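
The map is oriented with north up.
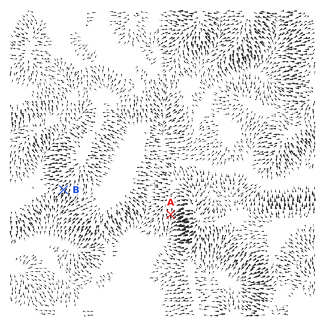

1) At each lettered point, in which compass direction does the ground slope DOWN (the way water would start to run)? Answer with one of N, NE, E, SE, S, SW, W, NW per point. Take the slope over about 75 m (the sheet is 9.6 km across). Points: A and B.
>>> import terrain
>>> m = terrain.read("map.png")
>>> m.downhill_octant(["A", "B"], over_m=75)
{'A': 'S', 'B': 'SW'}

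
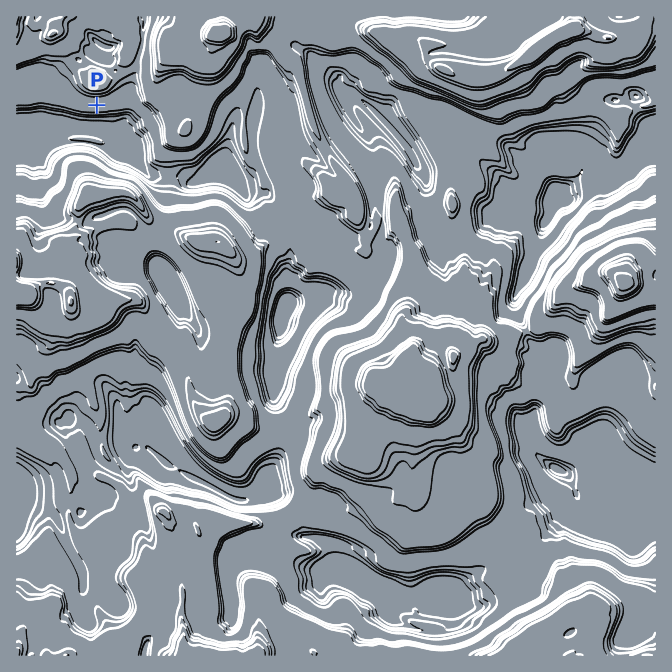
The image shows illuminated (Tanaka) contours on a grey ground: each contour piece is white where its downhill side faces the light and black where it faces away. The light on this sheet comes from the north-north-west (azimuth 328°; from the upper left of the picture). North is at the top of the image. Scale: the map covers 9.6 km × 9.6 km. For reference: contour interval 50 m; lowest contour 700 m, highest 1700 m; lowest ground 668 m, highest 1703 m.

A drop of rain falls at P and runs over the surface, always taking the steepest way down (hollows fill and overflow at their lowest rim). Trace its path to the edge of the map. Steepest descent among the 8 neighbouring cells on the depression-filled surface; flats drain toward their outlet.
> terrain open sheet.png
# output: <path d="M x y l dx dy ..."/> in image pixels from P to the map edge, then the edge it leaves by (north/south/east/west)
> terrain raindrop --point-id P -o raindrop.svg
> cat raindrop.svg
<path d="M97 105l0 23-20 0-2-1-8 0-2 1-7 0-1 2-5 0-7 3-11 0-7 7-3 2-7 0"/>
exit: west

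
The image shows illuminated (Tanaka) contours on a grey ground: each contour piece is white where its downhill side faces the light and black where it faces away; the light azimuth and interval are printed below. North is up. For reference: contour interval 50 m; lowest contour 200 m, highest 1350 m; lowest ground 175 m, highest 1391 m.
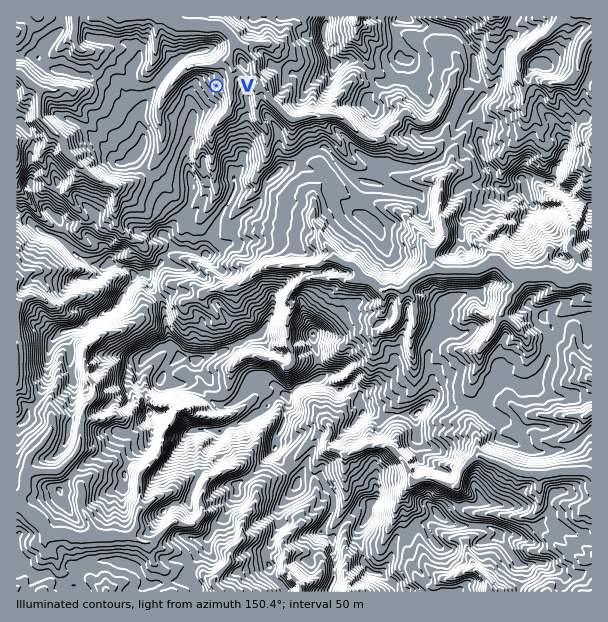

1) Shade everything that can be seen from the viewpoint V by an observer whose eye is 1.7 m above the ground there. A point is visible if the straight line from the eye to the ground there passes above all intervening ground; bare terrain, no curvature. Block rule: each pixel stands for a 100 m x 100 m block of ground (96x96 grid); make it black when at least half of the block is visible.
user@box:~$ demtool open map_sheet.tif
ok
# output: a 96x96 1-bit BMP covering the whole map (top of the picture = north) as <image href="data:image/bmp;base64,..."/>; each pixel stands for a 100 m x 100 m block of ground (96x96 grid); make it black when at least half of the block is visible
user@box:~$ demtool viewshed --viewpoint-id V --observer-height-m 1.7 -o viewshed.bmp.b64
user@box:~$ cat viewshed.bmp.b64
<image width="96" height="96" href="data:image/bmp;base64,Qk2+BAAAAAAAAD4AAAAoAAAAYAAAAGAAAAABAAEAAAAAAIAEAAATCwAAEwsAAAIAAAAAAAAA////AAAAAAAAAAAAAAAAAAAAAAAAAAAAAAAAAAAAAAAAAAAAAAAAAAAAAAAAAAAAAAAAAAAAAAAAAAAAAAAAAAAAAAAAAAAAAAAAAAAAAAAAAAAAAAAAAAAAAAAAAAAAAAAAAAAAAAAAAAAAAAAAAAAAAAAAAAAAAAAAAAAAAAAAAAAAAAAAAAAAAAAAAAAAAAAAAAAAAAAAAAAAAAAAAAAAAAAAAAAAAAAAAAAAAAAAAAAAAAAAAAAAAAAAAAAAAAAAAAAAAAAAAAAAAAAAAAAAAAAAAAAAAAAAAAAAAAAAAAAAAAAAAAAAAAAAAAAAAAAAAAAAAAAAAAAAAAAAAAAAAAAAAAAAAAAAAAAAAAAAAAAAAAAAAAAAAAAAAAAAAAAAAAAAAAAAAAAAAAAAAAAAAAAAAAAAAAAAAAAAAAAAAAAAAAAAAAAAAAAAAAAAAAAAAAAAAAAAAAAAAAAAAAAAAAAAAAAAAAAAAAAAAAAAAAAAAAAAAAAAAAAAAAAAAAAAAAAAAAAAAAAAAAAAAAAAAAAAAAAAAAAAAAAAAAAAAAAAAAAAAAAAAAAAAAAAAAAAAAAAAAAAAAAAAAAAAAAAAAAAAAAAAAAAAAAAAAAAAAAAAAAAAAAAAAAAAAAAAAAAAAAAAAAAAAAAAAAAAAAAAAAAAAAAAAAAAAAAAAAAAAAAAAAAAAAAAAAAAAAAAAAAAAAAAAAAAAAAAAAAAAAAAAAAAAAAAAAAAAAAAAAAAAAAAAAAAAAAAAAAAAAAAAAAAAAAAAAAAAAAAAAAAAAAAAAAAAAAAAAAAAAAAAAAAAAAAAAAAAAAAAAAAAAAAAAAAAAAAAAAAAAAAAAAAAAAAAAAAAAAAAAAAAAAAAAAAAAAAAAAAAAAAAAAAAAAAAAAAAAAAAAAAAAAAAAAAAAAAAAAAAAAAAAAAAAAAAAAAAAAAAAAAAAAAAAAAAAAAAAAAAAAAAAAAAAAAAAAAAAAAAAAAAAAAAAAAAAAAAAAAAAAAAAAAAAACAAAAAAAAAAAAAAABAAAAAAAAAAAAAAARAAAAAAAAAAAAAAAyAAAAAAAAAAAAAAB+AAAAAAAAAAAAAAD+AAAAAAAAAAAAAADMAAAAAAAAAAAAAADOAAAAAAACBAAAAAGGAAAAAAAGBwAAAAGAAAAAAAAHB8AAA4EAAAAAAAAHhOAgAAEAAAAAAAAHhHxAOAAAAAAAAAAHhDyAIAAAAAAAAAAHhDuEAAAAAAAAAAADiAMcAAAAAAAAAAADiAAcAAAAAAAAAAADkAAYAAAAAAAAAAADgIA4AAAAAAAAAAAzgYBwAAAAAAAAAAATgcAAAAAAAAAAAAADBMwAAAAAAAAAAADzBuQAAAAAAAAAAADyDn4AAAAAAAAAAAAbn34AAAAAAAAAAAAHnz4AAAAAAAAAAAA/ED4AAAAAAAAAAAP+EHwAAAAAAAAAAAA+APwAAAAAAAAAAAADAfwAAAAAAAAAAAAD//gAAAAAAAAAAAAD/9gAAAAAAAAAAAAD/5gAAAAAAAAAAAAH//wAAAAAAA="/>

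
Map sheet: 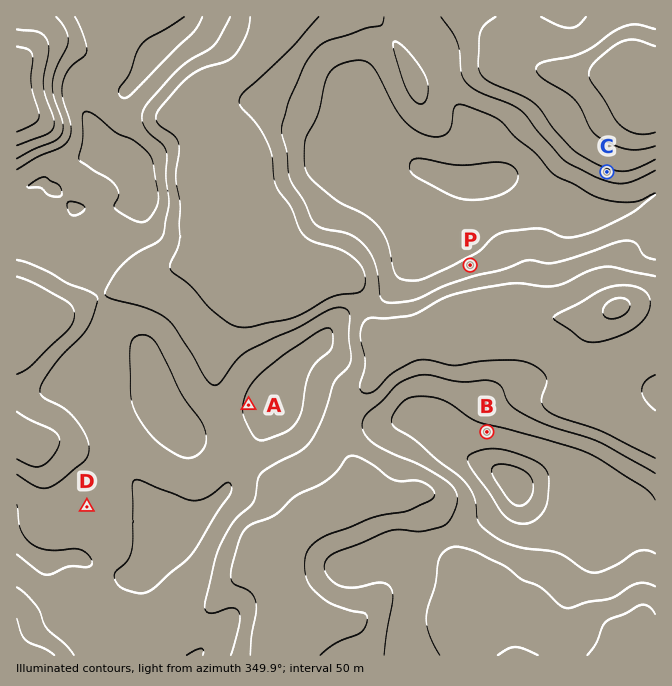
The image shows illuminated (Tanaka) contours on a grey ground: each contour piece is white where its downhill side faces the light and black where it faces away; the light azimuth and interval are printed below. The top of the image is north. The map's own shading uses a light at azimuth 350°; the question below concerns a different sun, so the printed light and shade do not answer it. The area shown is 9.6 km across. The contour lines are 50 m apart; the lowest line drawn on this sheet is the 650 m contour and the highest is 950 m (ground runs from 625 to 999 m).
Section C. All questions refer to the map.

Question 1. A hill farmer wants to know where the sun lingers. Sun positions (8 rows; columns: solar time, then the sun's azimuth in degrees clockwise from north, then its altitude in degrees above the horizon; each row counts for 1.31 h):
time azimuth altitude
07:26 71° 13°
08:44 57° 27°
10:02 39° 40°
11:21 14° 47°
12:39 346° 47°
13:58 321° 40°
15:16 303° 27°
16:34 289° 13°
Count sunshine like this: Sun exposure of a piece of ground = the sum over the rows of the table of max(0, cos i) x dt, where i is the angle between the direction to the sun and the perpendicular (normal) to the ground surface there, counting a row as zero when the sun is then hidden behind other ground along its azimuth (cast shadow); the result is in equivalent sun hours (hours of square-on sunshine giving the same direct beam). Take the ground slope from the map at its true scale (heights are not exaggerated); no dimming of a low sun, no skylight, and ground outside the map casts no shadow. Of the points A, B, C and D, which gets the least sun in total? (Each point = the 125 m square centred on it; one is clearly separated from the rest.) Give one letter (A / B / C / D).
C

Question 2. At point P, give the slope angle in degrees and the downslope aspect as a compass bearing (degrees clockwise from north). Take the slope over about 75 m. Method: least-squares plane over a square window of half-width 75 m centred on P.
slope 8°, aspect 339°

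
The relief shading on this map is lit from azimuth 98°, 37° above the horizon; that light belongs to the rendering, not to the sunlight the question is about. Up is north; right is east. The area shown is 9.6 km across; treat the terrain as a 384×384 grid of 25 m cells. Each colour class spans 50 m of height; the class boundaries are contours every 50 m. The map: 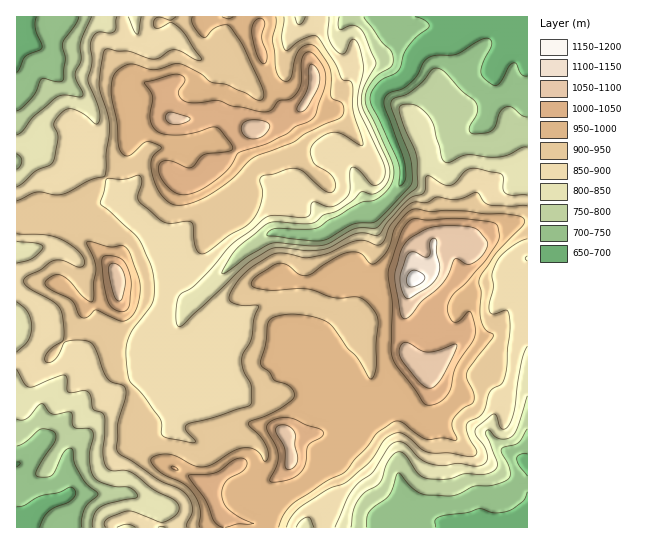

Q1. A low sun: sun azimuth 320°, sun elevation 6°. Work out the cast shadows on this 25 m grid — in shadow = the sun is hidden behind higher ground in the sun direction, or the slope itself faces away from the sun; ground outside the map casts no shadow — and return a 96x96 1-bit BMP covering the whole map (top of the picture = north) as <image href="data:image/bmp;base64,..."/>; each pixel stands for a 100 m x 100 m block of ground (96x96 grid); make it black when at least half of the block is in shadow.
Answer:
<image width="96" height="96" href="data:image/bmp;base64,Qk2+BAAAAAAAAD4AAAAoAAAAYAAAAGAAAAABAAEAAAAAAIAEAAATCwAAEwsAAAIAAAAAAAAA////AAAAAAAAAAAAAAH///////8AAAAAAAD///////9gAAAAAAB///////94AAAAAAA///////8+AAAAAAAf//////8/wAADgAAP//////8/4HwPgAP///////8f4fwfgAH///////8DwfwfAAD///////8BwDweAHg///////8BwBwMAHgfv/////8BgBwAADwfh//////AgBgAAAgPgf/////wgAAAAAAPwP/////4AAAAAAAH4H//+f/8AAAAAAAP8H/n+/9+MAAAAAAf8D/nB/9+HAAAAAAAMB/AD/9+HAAAAAAAAB+AH/9/jgAAAAAAAB+Af/89wAAAAAAAAA8A//894AAAAAAAAAAD//888AAAAAAAAAAD//88cAAAAAAAAAAH//88MAAAAAAAAAAH//8fAAAAAAAAAAAH//8fgAAAAAAAAAAH//8PwAAAAAAAAAAH//8HwAAAAAAAAAAH//8HwAACAAAAAAAD//8D4AgPAAAAAAAB//8BwBw/gAAAAAAA//8AwB5/AAAAAAAAf/8AAB//AAAAAAAAP/8AAB//AAAAAAAAH/8AAA/+AAAAAAAAD78AAg/+AAAAAAAB558ABw/8AAAAAAAf948ABx/8AAAAAAB/+88AAj/4AAAAAAB///8AAD/wAAAAAAB///8AAB/wAAwADgB///8BgB/zgB//HgB///8HgB/h8B//mAB///8GAB/g+Af+AAA///8AAB/A/AAAAAA///8AAB8AfwAAAAAf//8AAA4AP4AAAAAD7/8AAA4AP8AAAAAB7/8AAAQAH+AAAAAAx/8AAAAAH/AAAAAAx/8cAAAAH/wAAAAAw/9/gAAAD/8AAAABgf//wAAAD///4AABgP//gAAAB///+AAAAD/+AAAAA////AAAAB8gAAAAAP///+AAAAYAAAAD/z////AAAAAAAAAH/5////gAAAAAAAAH///D//wAAAAAAAAD//+H//8AAAAAAAAD//+P3/+AAAAAAAAD////j/+AAAAAAAAD////j//AAAAAAAAAP///h//AAAAAAAYAD///h9/AAAAAAA8AB///j8/AAAAAAAcAA////8/AAAAAAAcAAP///8/AAAAAAAeAAH///8/AAAAAAAeAAD////+AAAAAAAfP4B////+AAAAAAAO/+B////+AAAAAAAM//A////8AAAAAAAAf/AP///8AAAAAAAAH+AA///8ABgAAAAAAeAAf//4ABwAAAAAAAAAH//4AAwAAAAAAAAAD//4AAAAAAAAAAAAD//4AAAAAAAAAAAAB//4AAAAAAAAAAAAB/f8AAAAAAAAAAAAA/f+AAAAAAAAAAAAA+f/AAAAAAAAAAADg+P/AAAAAAAAAAAHgeP/gAAAAAAAAAAHgcH/gAYAAAAAAAAHgAGPwAcAAAAAABAHwAGHwAcAAAAAADAHwAGH4AOAAAAAAAAHwEED+AAAAAAAQBgP4OAB/gAAAAAA4DgP4eAA/wAAAAAAYHAP4eAAOAAAAAAAADAHwOAAAAAAAAAAAAADwPAAAAAA="/>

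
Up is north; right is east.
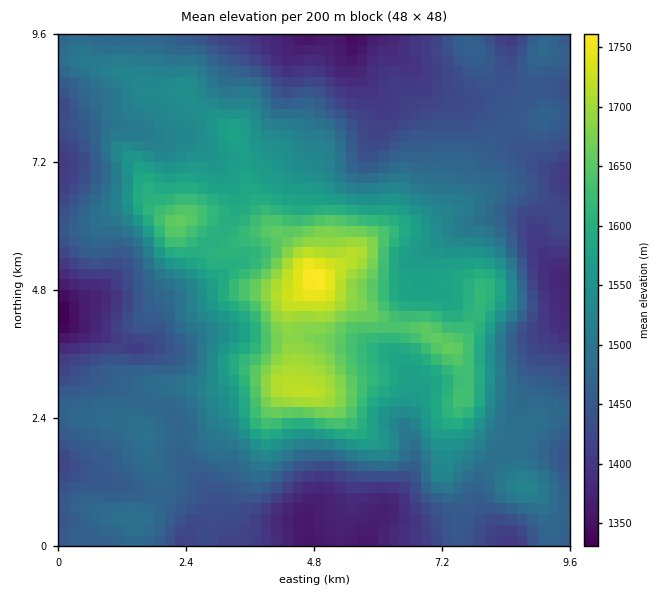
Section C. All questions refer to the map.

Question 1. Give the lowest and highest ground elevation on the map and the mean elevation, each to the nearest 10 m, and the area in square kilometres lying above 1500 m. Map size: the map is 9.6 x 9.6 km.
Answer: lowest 1320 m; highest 1760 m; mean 1510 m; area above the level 39.8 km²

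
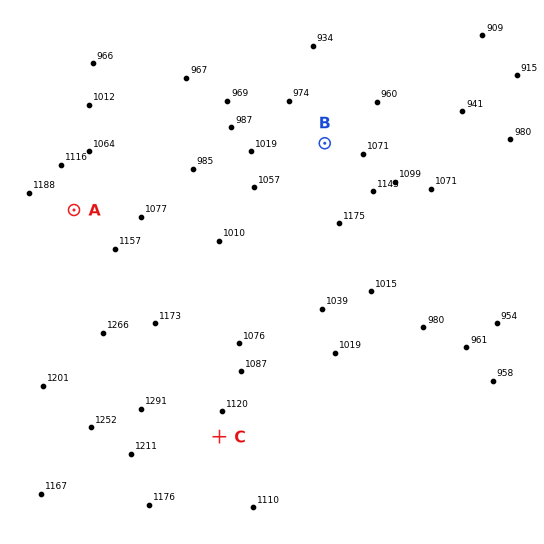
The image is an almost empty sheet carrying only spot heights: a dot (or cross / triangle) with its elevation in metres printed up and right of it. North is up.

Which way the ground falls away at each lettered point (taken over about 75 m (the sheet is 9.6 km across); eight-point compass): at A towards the NE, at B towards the N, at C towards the E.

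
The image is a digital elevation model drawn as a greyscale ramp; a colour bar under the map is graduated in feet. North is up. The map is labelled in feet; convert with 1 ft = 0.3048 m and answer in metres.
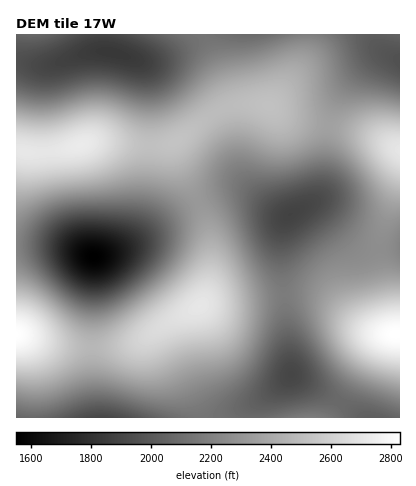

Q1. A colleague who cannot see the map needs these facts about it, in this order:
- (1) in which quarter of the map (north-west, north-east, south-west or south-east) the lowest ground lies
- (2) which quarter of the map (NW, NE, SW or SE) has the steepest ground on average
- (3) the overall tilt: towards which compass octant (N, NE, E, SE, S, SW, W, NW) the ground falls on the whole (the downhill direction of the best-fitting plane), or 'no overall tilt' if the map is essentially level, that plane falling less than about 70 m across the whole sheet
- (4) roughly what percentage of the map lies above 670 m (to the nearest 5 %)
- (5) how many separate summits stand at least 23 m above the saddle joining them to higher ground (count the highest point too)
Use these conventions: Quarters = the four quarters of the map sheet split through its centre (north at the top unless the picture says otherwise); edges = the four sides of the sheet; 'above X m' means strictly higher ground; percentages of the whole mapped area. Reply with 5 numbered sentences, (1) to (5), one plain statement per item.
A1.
(1) The lowest ground is in the south-west quarter.
(2) The south-west quarter is the steepest part of the map.
(3) There is no overall tilt: the best-fitting plane is nearly level.
(4) About 60 % of the map lies above 670 m.
(5) 7 summits rise at least 23 m above their surroundings.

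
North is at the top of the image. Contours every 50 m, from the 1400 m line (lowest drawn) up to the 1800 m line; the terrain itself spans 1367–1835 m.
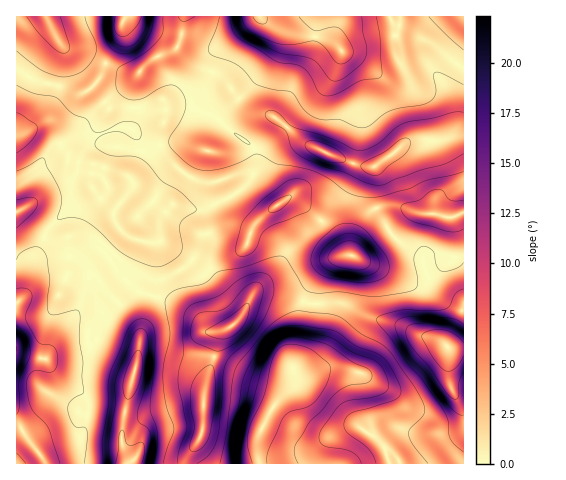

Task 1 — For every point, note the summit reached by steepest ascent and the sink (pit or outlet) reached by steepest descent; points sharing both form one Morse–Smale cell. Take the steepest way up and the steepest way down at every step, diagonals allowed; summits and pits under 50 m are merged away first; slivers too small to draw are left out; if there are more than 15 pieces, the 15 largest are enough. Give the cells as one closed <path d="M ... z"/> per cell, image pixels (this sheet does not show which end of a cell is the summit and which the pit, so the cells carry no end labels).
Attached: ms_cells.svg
<path d="M306 302l-2 0-2 4-2 31-8 30 2 16-19 21-16 30 0 29 204 1 1-155-18 36-9-6-17-3-16-10-37-10-21-12-33 0z"/><path d="M259 16l-39 34-7 23 11 7 24 27 10 6 15 3 32 27 50 21 20 2 32-24 13-2 20 1 14-5 10 0 0-68-11-6-20-18-19-7-36-1-21 6-16 8-7-7-11-5-29-3-15-5z"/><path d="M67 238l-8 2-15-2-10 20-6 32-12 12 0 116 8 16 18 22 3 8 81 0 1-6-5-13 0-18 6-32 9-33 3-32-7-12-26-26-12-16-12-2-16 0 3-21z"/><path d="M125 127l-16 3-28 12-10 9-3 7 37 10 20 7 7 5 0 9-18 22 2 13 12 12-5 2-16 18 20 26 9-7 7 0 9 5 10 0 20-11 11-10 9-23 5-2-3-18-6-6 9-2 6-4-2-7 1-14-12-1-11-5-20-17-9-14-13 1-4-3-10-14z"/><path d="M376 208l-14 13-9 21-1 11-16 5-6 4-18 21-8 18 9 3 33 0 21 12 37 10 16 10 17 3 9 6 18-37 0-48-17-5-14 0-6 3-3 4-5-8-27-19z"/><path d="M153 347l-12 1-3 3-10 44-6 32 0 18 5 18 59 1 4-11 12-19 2-39 5-23 5-15-13-3-18 0z"/><path d="M183 16l-59 1-4 24-13 19-8 20-8 8 19 20 43-1 9-7 12 1 13-3 18-13 7-12-16-7-19-17 5-14z"/><path d="M124 16l-107 0-1 52 22 13 22 5 16 7 7 0 9-6 7-7 8-20 13-19z"/><path d="M217 358l-4 0-8 30-3 46-12 19-4 10 72 1 1-30 16-30 16-16 3-5 0-13-4 5-7 4-16 0-16-5z"/><path d="M17 68l0 67 22-11 9-1 6 6 9 18 6 7 8-10 13-7 26-9 9-1 8 3 10 14 4 3 13-2 1-16 4-11 0-13-3-5-4 5-11 3-37 0-18-20-9 5-7 0-16-7-22-5z"/><path d="M463 136l-9 0-14 5-29 0-8 3-10 10-16 10-3 3 1 18-2 8 2 15 20-3 23 8 20 1 11 4 14-5z"/><path d="M292 197l-26 16-16 18-21-4-22 7 4 37 31 29 4 6 10-18 20-18 10-15 36-34z"/><path d="M48 123l-9 1-23 12 0 79 10 12 15 9 4 0 6-11 29-29 12-8-1-9 2-10-1-5-24-6 0-4-5-7-9-18z"/><path d="M231 88l-20 21-6 18-1 23-21-7-22 2 1 6 7 10 17 14 10 5 17 3 25-9 8-2 6 3 4-9 0-14 13-11 12-16 0-2-8-7-15-3-10-6z"/><path d="M269 292l-13 0-5 6-13 23-19 13-5 23 48 21 21 1 9-8 8-34 3-35-8-4z"/>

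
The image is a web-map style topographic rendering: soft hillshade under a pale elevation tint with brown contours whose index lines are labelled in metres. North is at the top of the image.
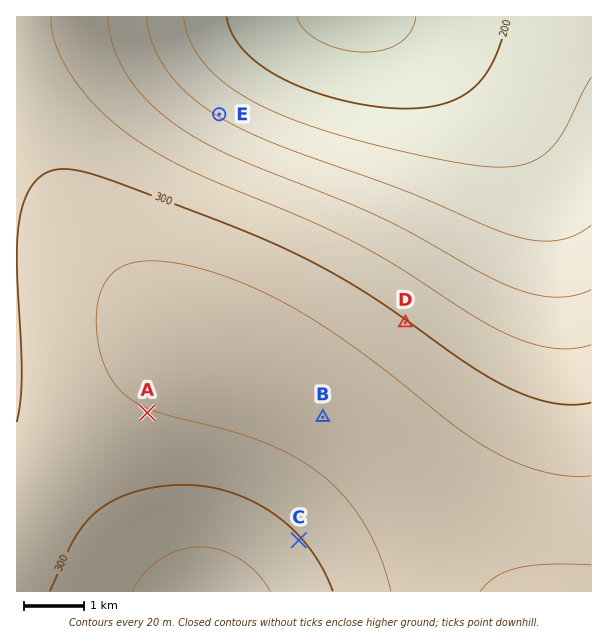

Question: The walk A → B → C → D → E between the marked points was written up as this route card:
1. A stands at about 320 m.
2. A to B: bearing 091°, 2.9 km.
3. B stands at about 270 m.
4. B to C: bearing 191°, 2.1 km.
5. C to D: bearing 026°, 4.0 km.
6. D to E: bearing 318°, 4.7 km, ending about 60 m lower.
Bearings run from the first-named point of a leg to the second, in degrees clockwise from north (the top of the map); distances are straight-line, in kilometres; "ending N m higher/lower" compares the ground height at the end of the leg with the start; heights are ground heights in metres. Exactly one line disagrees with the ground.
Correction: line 3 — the height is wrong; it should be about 330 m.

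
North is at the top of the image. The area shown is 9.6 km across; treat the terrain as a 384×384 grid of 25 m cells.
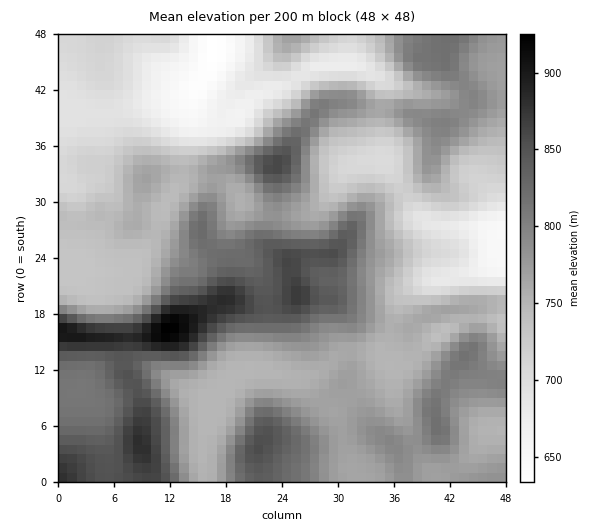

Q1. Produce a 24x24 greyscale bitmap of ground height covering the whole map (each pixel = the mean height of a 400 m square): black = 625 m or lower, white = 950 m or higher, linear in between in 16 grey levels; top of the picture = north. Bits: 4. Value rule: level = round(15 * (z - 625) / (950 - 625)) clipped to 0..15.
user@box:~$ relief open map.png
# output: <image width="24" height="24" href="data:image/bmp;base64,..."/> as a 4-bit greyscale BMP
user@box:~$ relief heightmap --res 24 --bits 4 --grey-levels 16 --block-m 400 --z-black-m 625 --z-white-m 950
<image width="24" height="24" href="data:image/bmp;base64,Qk2WAQAAAAAAAHYAAAAoAAAAGAAAABgAAAABAAQAAAAAACABAAATCwAAEwsAABAAAAAAAAAAAAAAABEREQAiIiIAMzMzAERERABVVVUAZmZmAHd3dwCIiIgAmZmZAKqqqgC7u7sAzMzMAN3d3QDu7u4A////ALuru4Zpqph3d3d3d7qrynZpqph3d4eHZqqrynZoqph3eHiXZpmaunZnmYd3d3iXZpmauWZmd3d3dmiId5maqGZmZmZnZmeIiKmqqZhmZmZmZmZ5h8zMzduXd4d3ZmZoh8qqvdy6qqmIdmZmZXZmeszMurqphlZmZlVVZ5q7qruphlMzQ1VVVoiZmrqphlQzIVVVVnmZmqqqh1RDIVVWZnmIiIeKhkMyIVVmZmiGd3ZohkNEMkRWZmd2eYdVZUVVRERFdmZ3mqdUREZlRERFZVVnmqdURFd1VTREQzIzWJhlVFeHZjMzMhEiNXh3ZniIdzMzIhEiI0eIdmZ4hzRDMhESMzRFRFeId0REMiERNUMiNXmYd0REMzEBNWVERomZhw=="/>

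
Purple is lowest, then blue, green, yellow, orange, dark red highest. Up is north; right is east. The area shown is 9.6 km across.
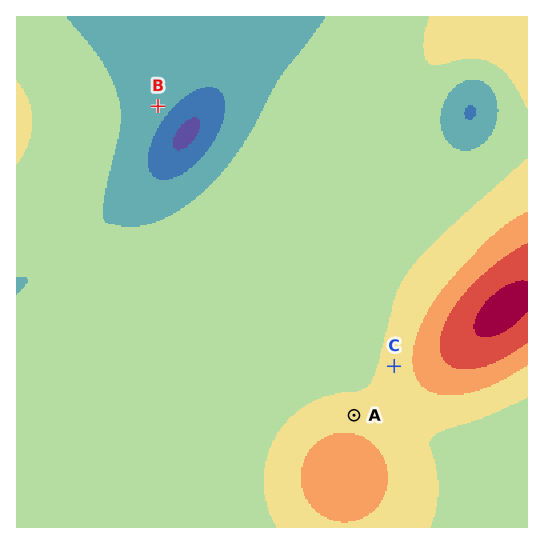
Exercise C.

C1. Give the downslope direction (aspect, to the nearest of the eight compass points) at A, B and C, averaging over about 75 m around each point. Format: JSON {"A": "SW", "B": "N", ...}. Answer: {"A": "N", "B": "SE", "C": "W"}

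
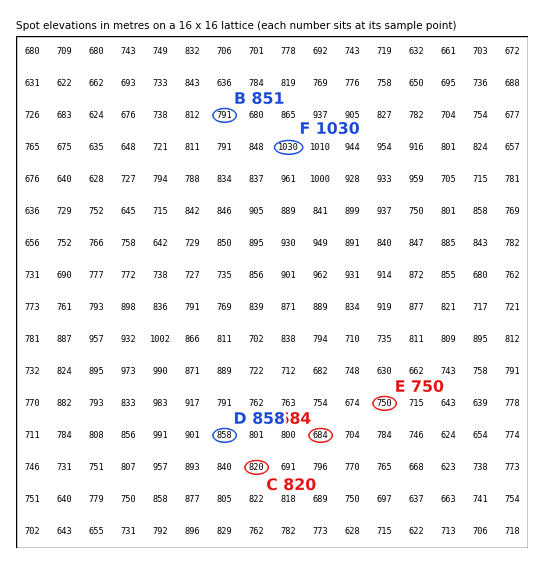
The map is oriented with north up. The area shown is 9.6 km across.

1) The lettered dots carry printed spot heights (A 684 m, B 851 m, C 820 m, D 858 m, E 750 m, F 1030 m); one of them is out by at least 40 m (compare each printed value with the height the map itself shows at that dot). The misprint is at B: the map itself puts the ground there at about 791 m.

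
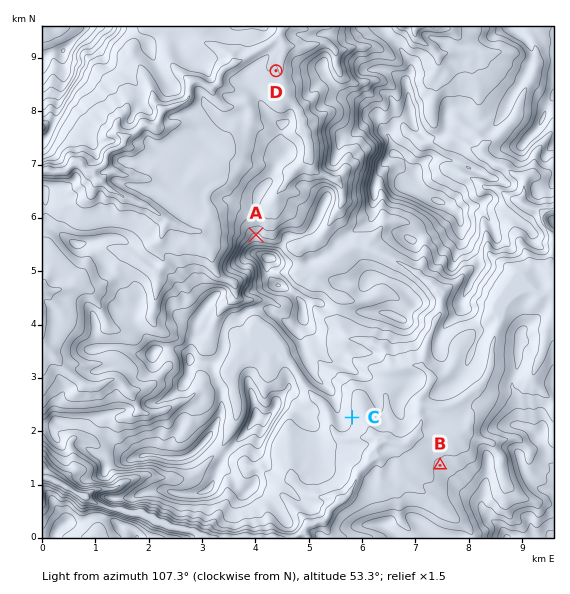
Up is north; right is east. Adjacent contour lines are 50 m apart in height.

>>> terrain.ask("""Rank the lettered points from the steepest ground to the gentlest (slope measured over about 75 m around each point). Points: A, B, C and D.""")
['A', 'C', 'B', 'D']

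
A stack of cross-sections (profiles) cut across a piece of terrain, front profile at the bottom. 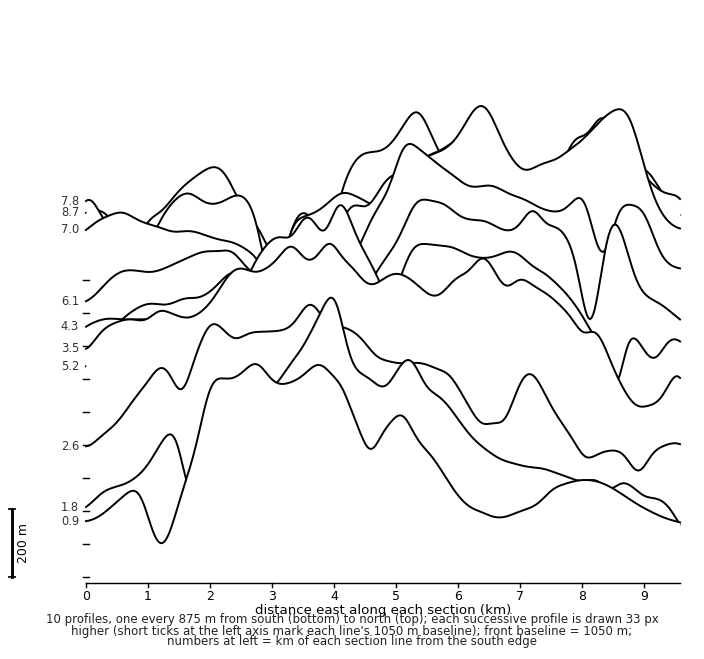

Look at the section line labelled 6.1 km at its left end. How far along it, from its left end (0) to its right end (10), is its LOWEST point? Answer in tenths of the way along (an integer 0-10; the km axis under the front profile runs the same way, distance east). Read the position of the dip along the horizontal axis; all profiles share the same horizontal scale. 0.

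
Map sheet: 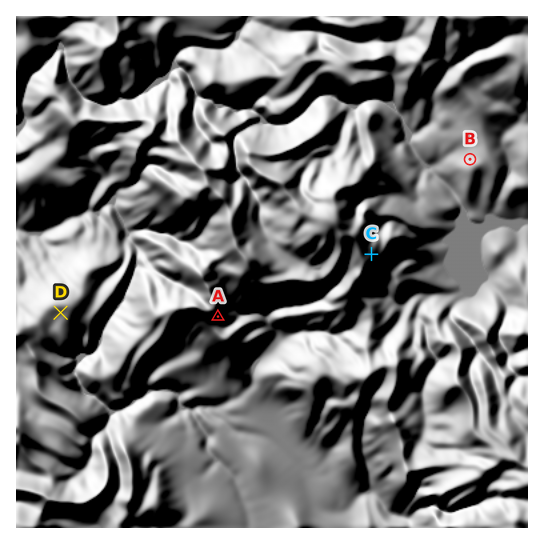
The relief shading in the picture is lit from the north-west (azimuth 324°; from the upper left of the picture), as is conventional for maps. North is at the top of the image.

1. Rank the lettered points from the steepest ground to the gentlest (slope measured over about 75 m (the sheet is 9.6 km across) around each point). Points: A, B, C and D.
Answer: A C B D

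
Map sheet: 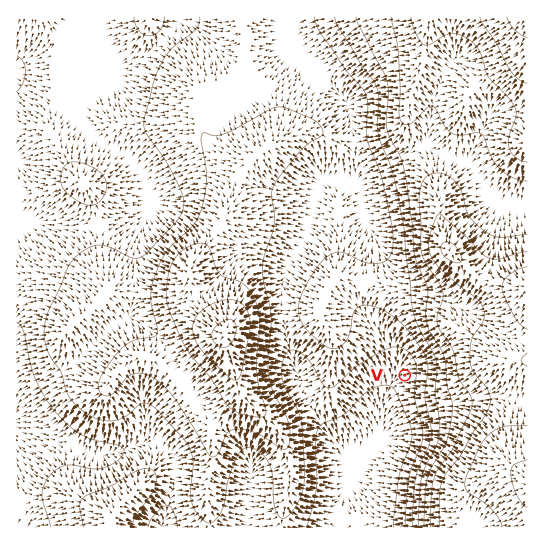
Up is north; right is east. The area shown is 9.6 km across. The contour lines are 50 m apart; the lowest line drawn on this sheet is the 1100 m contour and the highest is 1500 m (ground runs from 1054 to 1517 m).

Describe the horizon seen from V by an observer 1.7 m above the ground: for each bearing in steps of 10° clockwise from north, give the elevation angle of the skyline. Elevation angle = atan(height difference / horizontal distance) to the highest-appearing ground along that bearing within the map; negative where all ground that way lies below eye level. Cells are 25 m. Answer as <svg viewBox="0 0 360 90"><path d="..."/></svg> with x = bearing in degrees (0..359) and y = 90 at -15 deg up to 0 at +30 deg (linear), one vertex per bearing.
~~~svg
<svg viewBox="0 0 360 90"><path d="M0 50l10-3 10-5 10-4 10-2 10-1 10 0 10-1 10 0 10 0 10 1 10 1 10 2 10 3 10 1 10 1 10 2 10 6 10 8 10 3 10 0 10-1 10-2 10-2 10-1 10-1 10-1 10-1 10-1 10 1 10 0 10 0 10 1 10 0 10-1 10-1"/></svg>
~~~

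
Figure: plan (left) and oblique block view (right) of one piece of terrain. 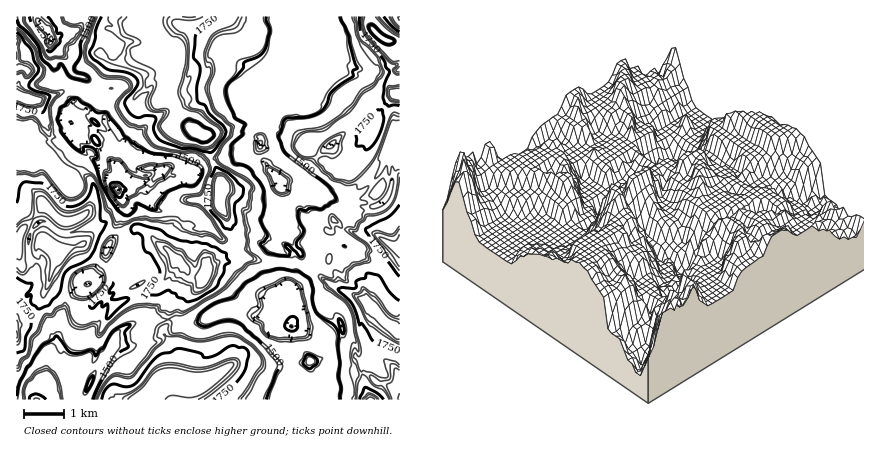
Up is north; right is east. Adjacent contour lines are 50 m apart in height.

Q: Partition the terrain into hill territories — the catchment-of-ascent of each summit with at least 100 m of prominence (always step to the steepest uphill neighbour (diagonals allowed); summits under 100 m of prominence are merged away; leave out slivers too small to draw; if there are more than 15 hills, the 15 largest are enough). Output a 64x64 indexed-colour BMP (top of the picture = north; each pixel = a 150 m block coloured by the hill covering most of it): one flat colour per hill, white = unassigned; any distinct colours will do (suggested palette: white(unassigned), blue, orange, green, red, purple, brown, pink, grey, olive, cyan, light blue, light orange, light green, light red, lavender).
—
<image width="64" height="64" href="data:image/bmp;base64,Qk12CAAAAAAAAHYAAAAoAAAAQAAAAEAAAAABAAQAAAAAAAAIAAATCwAAEwsAABAAAAAAAAAA////ALR3HwAOf/8ALKAsACgn1gC9Z5QAS1aMAMJ34wB/f38AIr28AM++FwDox64AeLv/AIrfmACWmP8A1bDFAKqqru7u7kRERERERERERERERERERERBERERHd3d3d3dqqqu7u7u5EREREREREREREREREREREQRzBEd3d3d3d2qqqHu7u7kRERERERERERERERERERERMzMwd3d3d3dZqqqoRHu7u5EREREREREREREREREREREzMzMZm3d1mZmqqqqERPu7kRERERERERERERERERERETMzMxmZmZmZmaqqqoRMzM+RERERERERERERERERERERMzMzGZmZmZmZqqqqhEzMzM0REREREREREREREREREREzMzMxmZmZmZmqqqqETMzMzRERERERERERERERERERETMzMzGZmZmZmaqqqoRMzMzNERERERERERERERERERETMzMzMZmZmZmZqqqqqMzMzMzRERERERERERERERERERMzMzMZmZmZmZmqqqqUzMzMzNEREREREREREREREREREzMzMJmZmZmZmaqqqpTMzMzMzRERERERERERERERERERMwiIiJmZmZmZqqqqlMzMzMzMzREREREREREREREREREIiIiImZmZmZmqqpVUzMzMzMzMzMzMzMzNEREREREREQiIiIiZmZmZmaqpVVVMzMzMzMzMzMzMzMzNEREMzM0RCIiIiZmZmZmZqpVVVUzMzMzMzMzMzMzMzMzMzMzMzMyIiIiJmZmZmZmpVVVVVMzMzMzMzMzMzMzMzMzMzMzMzMiIiJmZmZmZmalVVVVVTMzMzMzMzMzMzMzMzMzMzMzNmIiJmZmZmZmZlVVVVVVUzMzMzMzMzMzMzMzMzMzMzM2ZmZmZmZmZmZmVVVVVVVVMzMzMzMzMzMzMzMzMzMzMzNmZmZmZmZmZmlVVVVVVVVTMzMzMzMzMzMzMzMzMzMzMyZmZmZmZmZmaVVVVVVVVVUzMzMzMzMzMzMzMzMzMzMzJmZiZmZmZmaZVVVVVVVVVVMzMzMzMzMzMzMzMzMzMzMiIiImZmZmmZlVVVVVVVVVUzMzMzMzMzMzMzMzMzMzMyIiIiJmZpmZmVVVVVVVVVVTMzMzMzMzMzMzMzMzMzMyIiIiIiZpmZmZVVVVVVVVVVMzMzMzMzMzMzMzMzMzMREiIiIiKZmZmZlVVVVVVVVVVTMzMzMzMzMzMzMzMzMzESIiIiIpmZmZmVVVVVVVVVVVUzMzMzMzMzMzdzMzMzMSIiIiIpmZmZmZVVVVVVVVVVVTMzMzMzMzMzd3dzMzMREiIiIiKZmZmZlVVVVVVVVVVVMzMzMzMxETd3d3d3cxESIiIiIpmZmZmVVVVVVVVVVVUzMzMzMzMXd3d3d3d3ERIiIiIimZmZmZVVVVVVVVVVVVMzMzMzM3d3d3d3d3dyIiIiIiIpmZmZlVVVVVVVVVVVUzMzd3d3d3d3d3d3d3IiIiIiIimZKZmVVVVVVVVVVVVTMzd3d3d3d3d3d3d3ciIiIiIiIiIiKZVVVVVVVVVVVTMzN3d3d3d3d3d3d3dyIiIiIiIiIiIplVVVVVVVVVVREzM3d3d3d3d3d3d3d3IiIiIiIiIiIimVVVVVVVVVVVERERN3d3d3d3d3d3d3ciIiIiIiIiIiIpVVVVWIVVVVERERERdxF3d3d3d3d3ciIiIiIiIiIiIplVVVWIhVVVURERERERERF3d3d3d3ciIiIiIiIiIiIimVEVWIiIVVURERERERERERF3d3d3dyIiIiIiIiIiIiKZERGIiIhVERERERERERERERERd3dyIiIiIiIiIiIiIikREYiIiIERERERERERERERERERF3IiIiIiIiIiIiIiIhEYiIiIEREREREREREREREREREREiIiIiIiIiIiIiIiEYiIiIERERERERERERERERERERESIiIiIiIiIiIiIiIYiIiIgREREREREREREREREREREREiIiIiIiIiIiIiIoiIiIiIERERERERERERERERERERERIiIiIiIiIiIiIviIiIiIEREREREREREREREREREREREiIiIiIiIiIiIi+IiIiIgRERERERERERERERERERERIiIiIiIiIiIiIiL4iIiIiBERERERERERERERERERERIiIiIREiIiIiIiL/iIiIiIgREREREREREREREREREREiIiIhESIiIiIiL/+IiIiIiBERERERERERERERERERESIiIhESIiIiIiL//4iIiIiIgRERERERERERERERERERIiIhESIiIiIiIv//iIiIiIiBERERERERERERERERERERERESIiIiIiIv//+Lu7uIiIERERERERERERERERERERERERIiIiIiIi//8ru7u4iBERERERERERERERERERERERERESIiIiIv//Iiu7u7iIEREREREREREREREREREREREREREhEiIiIiIiK7u7uIgRERERERERERERERERERERERERERERIiIiIiIru7u4gREREREREREREREREREREREREREREREiIiIiIiu7u7gRERERERERERERERERERERERERERERIiIiIiIiK7u7sRERERERERERERERERERERERERERESIiIiIiIiIru7uxERERERERERERERERERERERERERESIiIiIiIiIiu7uxEREREREREREREREREREREREREREREiIiIiIiIiK7uxERERERERERERERERERERERERERERESISIiIiIiIru7EREREREREREREREREREREREREREREREREiIiIiIi"/>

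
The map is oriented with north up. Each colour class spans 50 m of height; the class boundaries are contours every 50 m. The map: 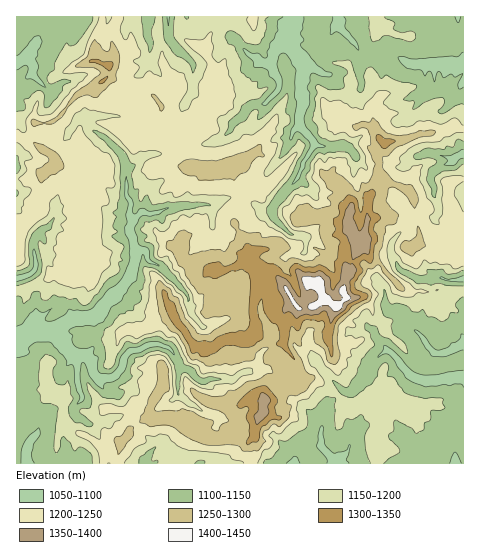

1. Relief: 1080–1430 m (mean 1190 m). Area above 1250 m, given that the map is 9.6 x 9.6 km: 17.6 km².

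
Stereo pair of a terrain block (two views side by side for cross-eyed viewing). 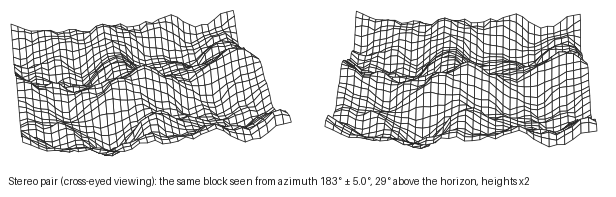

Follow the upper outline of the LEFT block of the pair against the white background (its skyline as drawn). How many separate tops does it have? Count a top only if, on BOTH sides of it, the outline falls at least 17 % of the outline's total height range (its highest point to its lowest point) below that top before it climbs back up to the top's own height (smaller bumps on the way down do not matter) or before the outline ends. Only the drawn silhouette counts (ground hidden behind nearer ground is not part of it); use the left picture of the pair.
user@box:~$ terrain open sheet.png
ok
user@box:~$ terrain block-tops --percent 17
2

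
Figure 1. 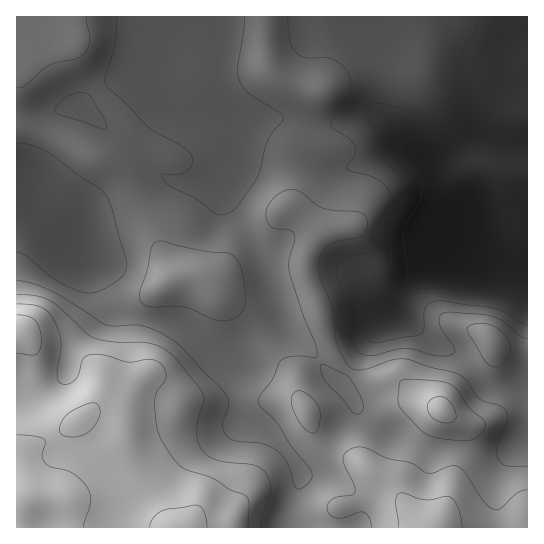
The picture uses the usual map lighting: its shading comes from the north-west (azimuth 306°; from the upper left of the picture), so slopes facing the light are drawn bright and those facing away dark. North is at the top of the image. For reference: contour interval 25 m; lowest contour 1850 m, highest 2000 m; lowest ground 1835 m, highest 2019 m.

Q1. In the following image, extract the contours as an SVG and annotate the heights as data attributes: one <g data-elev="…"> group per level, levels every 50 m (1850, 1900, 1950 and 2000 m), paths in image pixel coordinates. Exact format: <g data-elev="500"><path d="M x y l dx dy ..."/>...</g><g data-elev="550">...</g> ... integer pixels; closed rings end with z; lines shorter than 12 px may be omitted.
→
<g data-elev="1850"><path d="M527 298l-57-5-32-5-24 1-5-3-2-5 0-20-4-26 3-10 14-26 2-10-4-12-16-23-1-5 0-6 5-5 9-1 43 8 3 4-3 18 0 4 3 4 25 8 23 13 6 0 12-1"/></g><g data-elev="1900"><path d="M527 339l-6-3-16-14-11-5-12-3-33-2-7 2-3 7 3 9 12 17 1 4-4 4-14 1-23-7-9 0-36 7-8-3-7-6-6-14-4-32-7-26 0-8 3-5 5-4 25-6 6-5 13-42 0-12-3-7-8-6-11-5-17-4-3-2 1-4 7-11 0-8-5-7-17-10-2-6 12-17 5-9 3-12-2-10-6-9-9-6-8-2-20 0-9-5-7-12-2-24"/><path d="M17 143l14 2 15 6 58 42 8 16 13 48 1 10-3 8-9 8-16 9-12 1-11-3-16-8-12-8-21-18-9-4"/><path d="M101 129l-43-15-3-3 0-4 6-6 10-6 10-3 6 2 5 4 14 25 0 6z"/><path d="M245 17l-7 50 1 14 10 12 29 18 6 7-17 23-7 29-5 11-20 28-6 4-7 2-7-2-18-14-25-12-7-5-3-5 1-3 16 0 11-5 3-7-2-8-9-8-32-18-44-43-1-10 10-32 2-26"/></g><g data-elev="1950"><path d="M261 527l1-10 8-24 0-8-2-8-5-7-6-4-39-6-9-4-7-6-4-8-1-11 1-13 6-16 0-7-6-9-25-31-11-7-12-5-37-1-19-4-8-5-27-26-9-6-13-5-20-2"/><path d="M527 490l-10 3-16 15-7 1-9-7-20-29-7-6-8-1-16 7-5 0-19-10-23-5-22-10-10-1-9 5-3 7 2 8 9 18 1 8-4 2-12 2-6 2-5 4-1 7 4 6 7 2 7-1 14-5 4 0 6 5 2 10"/><path d="M460 441l10-1 7-2 6-7 2-6-2-6-14-12-13-18-7-5-10-3-30-2-8 2-3 16 1 8 4 6 16 18 7 5 7 3z"/><path d="M311 433l4 0 3-4 2-11-1-9-3-7-7-7-7-4-5 0-4 3-2 4 2 11 8 15z"/></g><g data-elev="2000"><path d="M83 527l8-26-1-8-4-7-7-8-8-6-20-5-6-4-3-8 3-12-1-4-9-3-18-1"/><path d="M207 527l-4-17-4-4-4-1-33 6-9 7-3 9"/><path d="M68 437l14-2 10-6 8-14 0-5-2-5-4-2-7 1-13 6-8 6-5 6-2 8 2 4z"/><path d="M17 354l18 1 5-5 2-9-2-12-5-8-6-5-12-1"/></g>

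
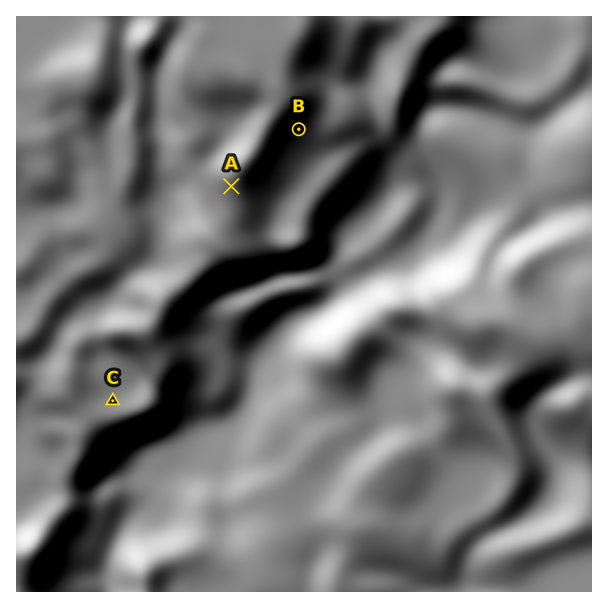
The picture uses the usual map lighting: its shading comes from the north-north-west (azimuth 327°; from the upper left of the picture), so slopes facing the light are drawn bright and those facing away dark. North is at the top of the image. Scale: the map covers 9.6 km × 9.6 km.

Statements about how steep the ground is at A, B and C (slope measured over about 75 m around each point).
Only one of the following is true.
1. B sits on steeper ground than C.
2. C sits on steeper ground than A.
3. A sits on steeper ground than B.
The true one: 1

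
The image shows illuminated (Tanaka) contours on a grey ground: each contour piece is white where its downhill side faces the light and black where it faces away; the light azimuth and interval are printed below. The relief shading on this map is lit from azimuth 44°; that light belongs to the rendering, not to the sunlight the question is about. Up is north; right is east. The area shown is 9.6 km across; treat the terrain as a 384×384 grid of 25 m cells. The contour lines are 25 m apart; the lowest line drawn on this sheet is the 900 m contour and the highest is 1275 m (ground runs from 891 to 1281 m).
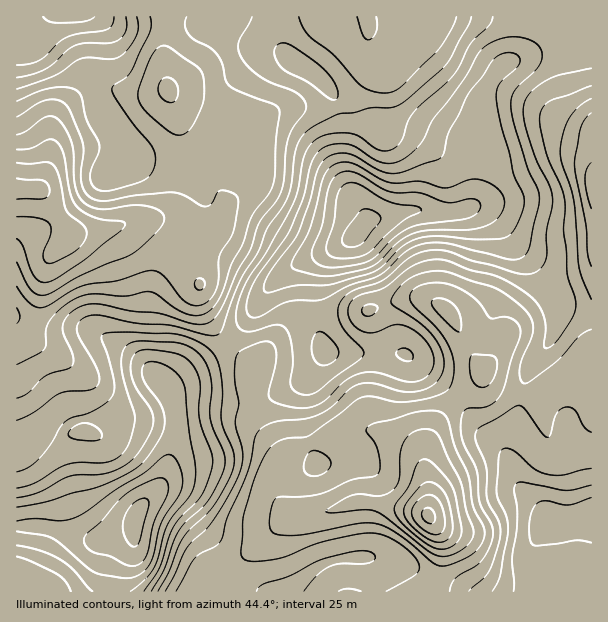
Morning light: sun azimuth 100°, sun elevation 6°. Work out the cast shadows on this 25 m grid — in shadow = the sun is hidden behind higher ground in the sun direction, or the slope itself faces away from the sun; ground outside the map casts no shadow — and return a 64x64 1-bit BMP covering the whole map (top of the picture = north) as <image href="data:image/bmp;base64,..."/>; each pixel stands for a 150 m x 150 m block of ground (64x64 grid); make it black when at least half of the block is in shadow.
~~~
<image width="64" height="64" href="data:image/bmp;base64,Qk0+AgAAAAAAAD4AAAAoAAAAQAAAAEAAAAABAAEAAAAAAAACAAATCwAAEwsAAAIAAAAAAAAA////AAAAAAAAD8AAAAAAAAB/4AAAAAAAAH/gAAAAAAAA/+AAAAAAAAD/4AAAHAAAAP/wAAA8AAAAf/AAAPwAAAA//gAA+AAAAB//AAH4AAAAD/+AAfgAAAAP/8AB+AAAAAf/wAD4AAAAA//gAHgAAAAB/+AAMAAAAAD/4AAAAAAAAP/gAAAAAAAAf8AAAAAAAAA/AAAAAAAAAD8AAAAAAAAAfwAAAAAAAAB+AHAAAAAAAH8AeAAAAAAAPwB4AAAAAAA/ADgHAAAAAD4AGA+AAAAADAAAD4AAAAAAAAAPgAAAAAAAAA+AAAAAAAAADwAAAAAAAAgGAAAAAAAAHAAAAAAAAAA8AAAAAAAAADwAAACAAAAAPGAAAMAAAAAf8AAAwAAAAD/wAAbAAAAAP/AAD4AAAAA/8AAfAAAAAB/4AD8AAAAAD/gA/wAAAAAD8AD/AAAAAAAAAf8AAAAAAAAH/wAAAAAAAA//AAAAAAAAD/8AAAAAAAAP/wAAAAAAAAf/AAAAAAAAB/4AAAAAAAAH+AAAAAAAAAPAAAAAAAAAA8AAAAAAAAAHgAAAAAAAAAeAAAAAAAAAD4AAAAAAAAAHAAAAAAAAAAAAAAAAAAAAAAAADgAAAAAAABgOAAAAAAAAGA4AAAAAAAAIHgAAAAAAAAA+AAAAAAAAAD4AAAAAAAAAfAAAAAAAAA=="/>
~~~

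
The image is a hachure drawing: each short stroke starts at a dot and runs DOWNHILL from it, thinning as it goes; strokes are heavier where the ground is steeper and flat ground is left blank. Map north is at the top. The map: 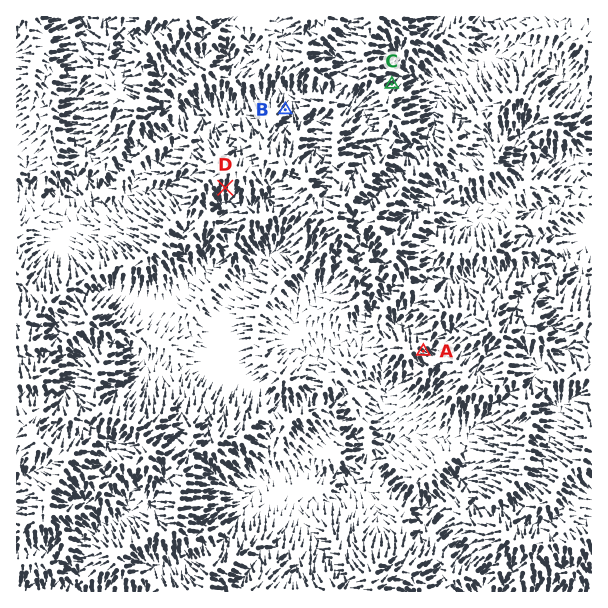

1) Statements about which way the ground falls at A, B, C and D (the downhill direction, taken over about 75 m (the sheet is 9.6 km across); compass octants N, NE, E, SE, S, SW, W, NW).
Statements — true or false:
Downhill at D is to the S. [true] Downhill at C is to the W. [false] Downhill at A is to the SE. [true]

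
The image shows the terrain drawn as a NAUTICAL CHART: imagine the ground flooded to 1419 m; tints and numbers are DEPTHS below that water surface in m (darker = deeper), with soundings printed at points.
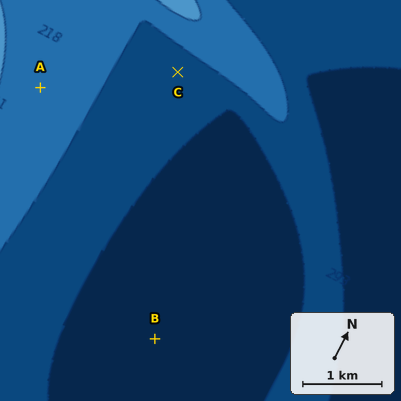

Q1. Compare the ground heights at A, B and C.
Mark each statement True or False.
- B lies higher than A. False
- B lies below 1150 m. True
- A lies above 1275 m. False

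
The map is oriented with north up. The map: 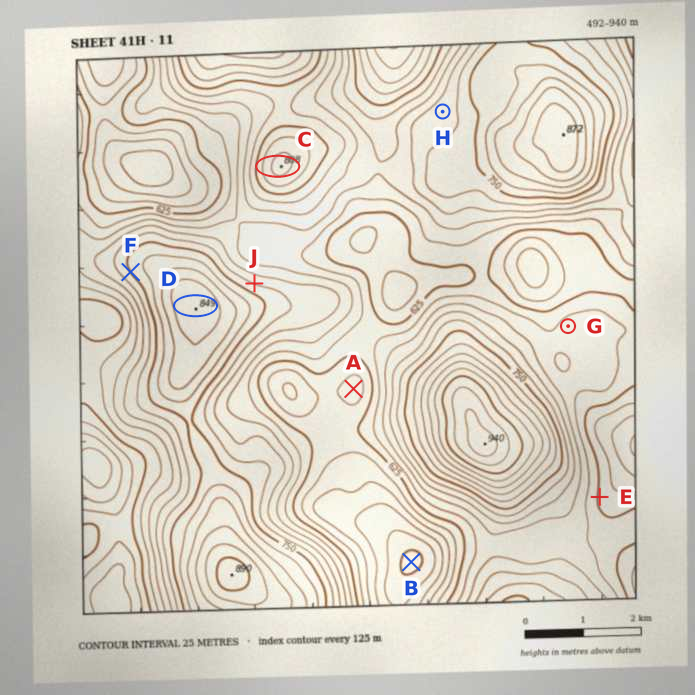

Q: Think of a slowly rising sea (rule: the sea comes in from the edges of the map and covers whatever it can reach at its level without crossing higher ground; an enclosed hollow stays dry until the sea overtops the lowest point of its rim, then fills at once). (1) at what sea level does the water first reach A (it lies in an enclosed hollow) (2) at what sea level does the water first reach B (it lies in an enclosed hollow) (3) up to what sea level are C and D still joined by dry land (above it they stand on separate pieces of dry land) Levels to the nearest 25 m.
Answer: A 625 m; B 525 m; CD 675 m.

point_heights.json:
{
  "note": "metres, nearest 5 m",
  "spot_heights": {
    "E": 620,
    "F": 750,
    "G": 660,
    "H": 720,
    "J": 725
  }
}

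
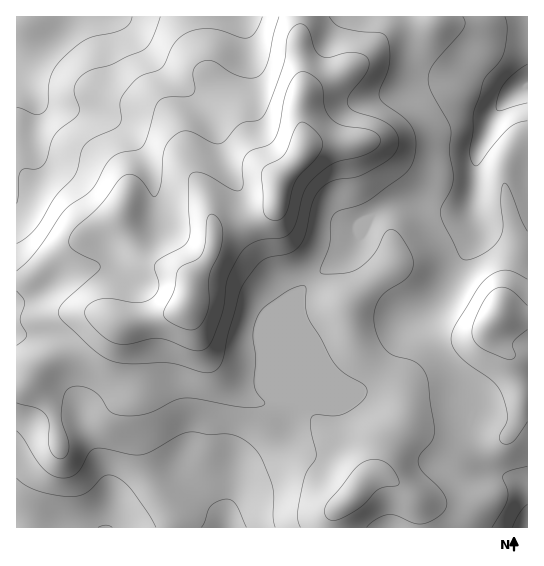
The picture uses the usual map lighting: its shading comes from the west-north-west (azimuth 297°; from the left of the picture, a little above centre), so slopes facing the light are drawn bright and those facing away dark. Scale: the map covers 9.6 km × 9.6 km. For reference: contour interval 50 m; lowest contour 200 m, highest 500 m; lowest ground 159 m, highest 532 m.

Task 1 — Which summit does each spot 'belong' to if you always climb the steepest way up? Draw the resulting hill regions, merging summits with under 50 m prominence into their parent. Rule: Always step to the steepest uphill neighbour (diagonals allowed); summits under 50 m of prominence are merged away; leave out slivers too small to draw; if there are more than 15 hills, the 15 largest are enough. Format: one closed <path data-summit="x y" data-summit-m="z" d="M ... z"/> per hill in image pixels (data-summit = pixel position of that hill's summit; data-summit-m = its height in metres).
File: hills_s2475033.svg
<path data-summit="187 305" data-summit-m="532" d="M527 16l-511 1 1 511 210-1 0-21 8-29 10-10 30-18 10-10 11-20 11-13-2-76-6-24 1-15 14-14 33-21 6-6 15-31 11-8 22-8 18 0 28 8 19-3 6-5 4-25 0-20 15-37 5-10 15-16 17-9z"/><path data-summit="353 495" data-summit-m="419" d="M473 201l-7 7-15 3-17-3-15-5-25 1-15 7-11 8-15 31-6 6-33 21-14 14-1 15 6 24 2 76-11 13-11 20-10 10-30 18-10 10-8 29 0 22 301-1 0-36-3-4-12-8-27-6-11-14-6-21 0-12 4-13-1-10-33-49-12-31 0-10 2-6 14-13 33-56 3-12-6-15z"/><path data-summit="499 313" data-summit-m="443" d="M527 87l-16 8-15 16-5 10-15 37 0 20-3 15 0 18 6 15-3 12-16 24-12 24-21 27 0 10 5 18 7 13 33 49 1 10-4 13 0 12 8 27 9 8 23 4 9 4 9 10z"/>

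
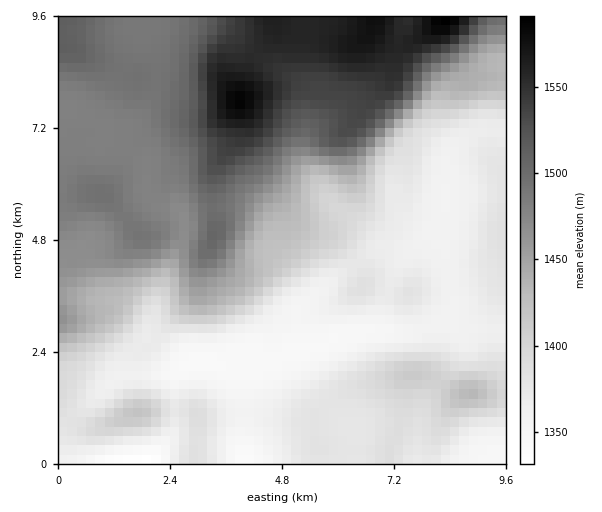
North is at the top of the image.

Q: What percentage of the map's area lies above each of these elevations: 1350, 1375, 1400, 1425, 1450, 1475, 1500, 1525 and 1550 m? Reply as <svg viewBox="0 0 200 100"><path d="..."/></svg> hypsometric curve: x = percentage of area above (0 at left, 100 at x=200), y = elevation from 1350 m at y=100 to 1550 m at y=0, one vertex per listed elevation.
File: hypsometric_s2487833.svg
<svg viewBox="0 0 200 100"><path d="M190 100l-46-12-37-13-14-13-14-12-10-12-32-13-11-13-12-12"/></svg>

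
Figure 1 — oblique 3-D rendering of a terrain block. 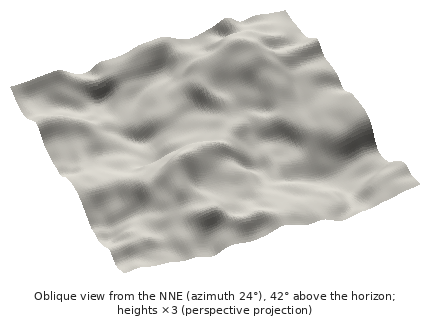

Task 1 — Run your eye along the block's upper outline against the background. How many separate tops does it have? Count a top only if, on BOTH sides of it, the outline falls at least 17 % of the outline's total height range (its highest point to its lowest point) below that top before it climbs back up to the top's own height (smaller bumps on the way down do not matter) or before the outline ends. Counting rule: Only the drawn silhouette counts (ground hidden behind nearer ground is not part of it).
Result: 1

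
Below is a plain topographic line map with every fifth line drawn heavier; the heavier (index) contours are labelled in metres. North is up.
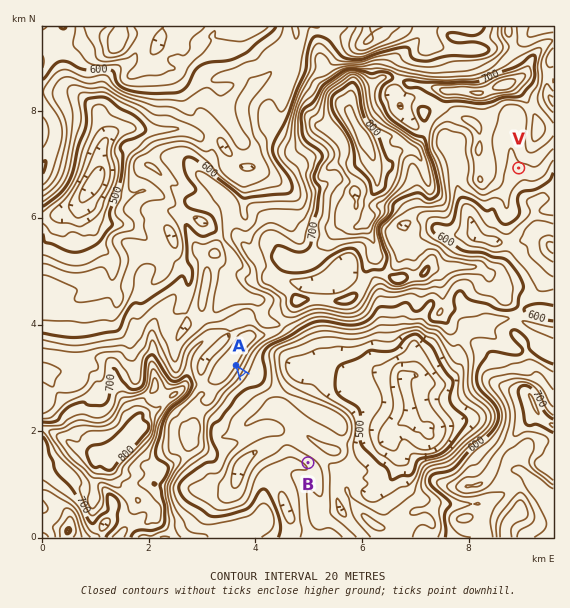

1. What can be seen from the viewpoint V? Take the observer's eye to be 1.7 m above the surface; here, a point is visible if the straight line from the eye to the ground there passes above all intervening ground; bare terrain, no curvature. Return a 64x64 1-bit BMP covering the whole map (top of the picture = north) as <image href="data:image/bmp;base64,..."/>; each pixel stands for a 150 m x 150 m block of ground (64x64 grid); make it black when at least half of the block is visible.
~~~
<image width="64" height="64" href="data:image/bmp;base64,Qk0+AgAAAAAAAD4AAAAoAAAAQAAAAEAAAAABAAEAAAAAAAACAAATCwAAEwsAAAIAAAAAAAAA////AAAAAAAAAAAAAAAAAAAAAAAAAAAAAAAAAAAAAAAAAAAAAAAAAAAAAAAAAAAAAAAAAAAAAAAAAAAAAAAcAAAAAAAAAA8AAAAAAAAABwAAAAAAAAAEAAAAAAAAAAAAAAAAAAAAAAAAAAAAAAAAAAAAAAAAAAAAAAAAAAAAAAEAAAAAAAAAAwAAAAAAAAADAAAAAAAAAAcAAAAAAAAAPwAAAAAAAAD/AAAAAAAAAP8AAAAAAAAAPwAAAAAAAAAcAAAAAAAAAAgAAAAAAAAACAAAAAAAAAAQAAAAAAAAAAAAAAAAAAAAAAAAAAAAAAAPAAAAAAAAAAcAAAAAAAAAJwAAAAAAAAB/AAAAAAAMAH8AAAAAAAzB/wAAAAAAAP//AAAAAAAA4x8AAAAAAAAABAAAAAAAAAAAAAAAAAAAAAAAAAAAAAAAAAAAAAAAAAAQAAAAAAAAADEAAAAAAAAAIAAAAAAAIAAgAAAAAAAgAeAAAAAAACAA+AAAAAAAIAD8AAAAAABgAPgAAAAAAEABzAAAAAAAQAHAAAAAAADAAcAAAAAAAIABwAAAAAABAADAAAAAAAEAAcAAAAAAAAAH8AAAAAAAAD/4AAAAAAAAAHgAAAAAAAAACAAAAAAAAAAAAAAAAAAAAAAAAAAAAAAAAAAAAAAAAAAAAAAAAAAAAAAAAAAAAAAAAA=="/>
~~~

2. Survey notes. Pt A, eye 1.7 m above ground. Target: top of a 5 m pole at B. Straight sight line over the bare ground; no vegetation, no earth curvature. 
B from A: yes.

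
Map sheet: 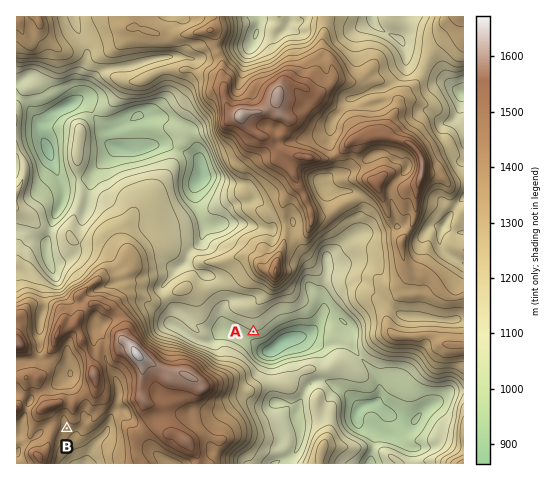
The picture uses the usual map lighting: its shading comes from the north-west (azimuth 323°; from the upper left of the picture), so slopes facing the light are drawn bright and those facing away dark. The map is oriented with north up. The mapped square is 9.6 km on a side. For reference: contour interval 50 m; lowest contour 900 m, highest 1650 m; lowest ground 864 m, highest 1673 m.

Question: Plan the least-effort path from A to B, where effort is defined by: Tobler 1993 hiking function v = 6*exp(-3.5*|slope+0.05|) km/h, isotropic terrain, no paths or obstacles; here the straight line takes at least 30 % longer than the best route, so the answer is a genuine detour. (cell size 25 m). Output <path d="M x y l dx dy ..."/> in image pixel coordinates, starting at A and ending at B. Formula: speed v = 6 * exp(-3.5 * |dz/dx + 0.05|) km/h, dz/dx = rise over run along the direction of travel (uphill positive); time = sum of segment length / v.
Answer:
<path d="M253 332l-9 4-5 10 0 1 4 7 0 3 3 7 0 6-3 7-18 18-7 3-5 6-5 2-6 0-2 1-12 0-7 4-1 0-7 3-1 0-25 12-11 0-12-6-8-8-3-1-4 2-11 11-9 4-5 0-2-1-13 0-2 1"/>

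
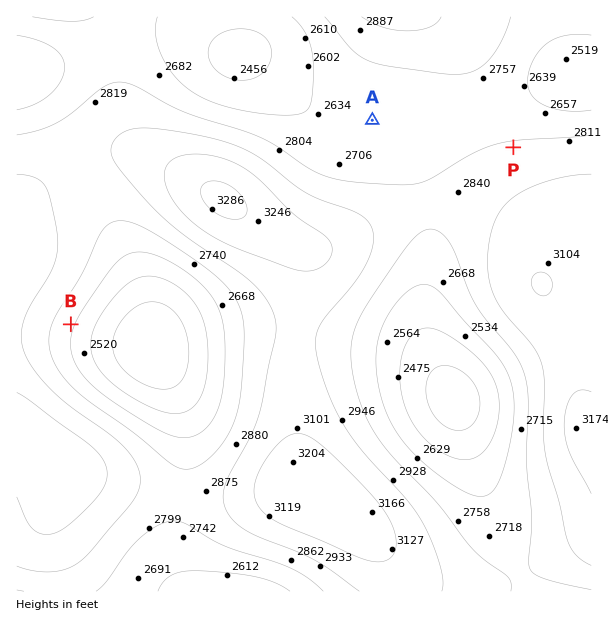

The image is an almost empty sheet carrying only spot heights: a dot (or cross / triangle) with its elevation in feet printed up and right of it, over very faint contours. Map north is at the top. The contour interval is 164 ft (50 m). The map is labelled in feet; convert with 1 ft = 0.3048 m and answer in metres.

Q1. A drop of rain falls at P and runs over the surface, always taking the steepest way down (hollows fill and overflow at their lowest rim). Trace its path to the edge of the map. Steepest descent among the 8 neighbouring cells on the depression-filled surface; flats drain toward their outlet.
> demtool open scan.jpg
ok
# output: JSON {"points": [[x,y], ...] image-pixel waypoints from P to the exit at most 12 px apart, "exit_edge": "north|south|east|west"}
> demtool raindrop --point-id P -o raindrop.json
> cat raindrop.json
{"points": [[513, 147], [513, 135], [513, 123], [518, 111], [530, 99], [542, 87], [554, 81], [566, 77], [578, 74], [590, 74], [591, 72]], "exit_edge": "east"}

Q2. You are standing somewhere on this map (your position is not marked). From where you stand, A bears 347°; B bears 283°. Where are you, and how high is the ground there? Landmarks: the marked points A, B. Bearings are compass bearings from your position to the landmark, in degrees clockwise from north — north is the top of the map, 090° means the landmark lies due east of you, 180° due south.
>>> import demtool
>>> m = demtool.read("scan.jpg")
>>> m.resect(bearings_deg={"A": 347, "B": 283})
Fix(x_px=439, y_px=409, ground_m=690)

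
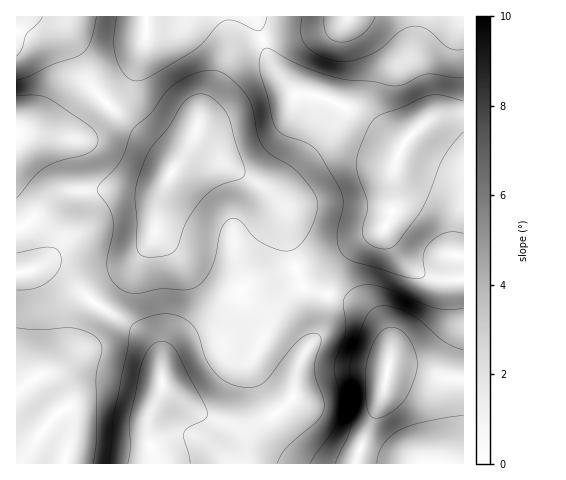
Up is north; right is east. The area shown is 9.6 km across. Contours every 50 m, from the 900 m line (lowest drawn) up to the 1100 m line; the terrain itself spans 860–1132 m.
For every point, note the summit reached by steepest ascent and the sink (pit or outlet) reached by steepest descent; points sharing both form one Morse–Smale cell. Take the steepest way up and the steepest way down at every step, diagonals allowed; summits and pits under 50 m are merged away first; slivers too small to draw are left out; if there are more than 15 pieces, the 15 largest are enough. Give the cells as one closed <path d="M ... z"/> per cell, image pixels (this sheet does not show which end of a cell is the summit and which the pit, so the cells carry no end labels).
<path d="M253 16l-106 0-1 24-10 26-10 17-20 20 58 48 6 8 4 10 15-7 32 2 18 8 28 18 16 21 7 41 11 33 3 3 23 7 5-16 14-23 16-15 24-14 7-18 2-45 8-19-40-29-20-10-29-11-17 0-23-27z"/><path d="M204 162l-21 1-9 6-12 25-7 38-4 9-14 19-14 15-18 13-12 13 41 27 17 14 9 14 2 28 5 8 43 26 34 9 14-4 14-7 20-18 8-35 6-14 13-17 9-37-24-7-3-3-11-33-6-37-11-20-17-13-28-16z"/><path d="M463 114l-29 4-17 11-13 14-9 21-2 45-7 18-24 14-16 15-14 23-4 15 34 12 19 19 9 22-1 21 21 2 41 9 13-1z"/><path d="M108 104l-4 1-23 28-7 4-58-4 0 139 11 0 13-5 13 1 14 9 24 24 3 0 11-13 28-23 18-24 4-9 7-38 12-26-4-9-6-8z"/><path d="M330 295l-4 3-7 34-13 17-6 14-5 18-1 15-22 20-14 7-14 4-23-5-25-10-29-20-5-7-14 38 1 16 7 24 199 1 29-72 5-28 1-17-6-19-13-14-18-12z"/><path d="M463 16l-209 1 20 51 23 27 17 0 29 11 27 15 27 21 7 2 6-8 17-15 12-5 25-3z"/><path d="M94 302l-10 14-8 30-9 12-8 9-21 9-22 17 1 71 139-1-7-24-1-16 14-34-2-33-5-9-10-11z"/><path d="M403 368l-14 0-2 3-7 32-14 30-10 30 107 1 1-85-22-1z"/><path d="M36 16l-20 1 0 115 58 5 14-12 18-22-21-26-20-42-8-7z"/><path d="M48 267l-8 0-24 6 1 120 21-17 21-9 8-9 9-12 8-30 9-14-32-29z"/><path d="M146 16l-109 1 17 8 11 10 20 42 21 25 20-19 10-17 10-26z"/>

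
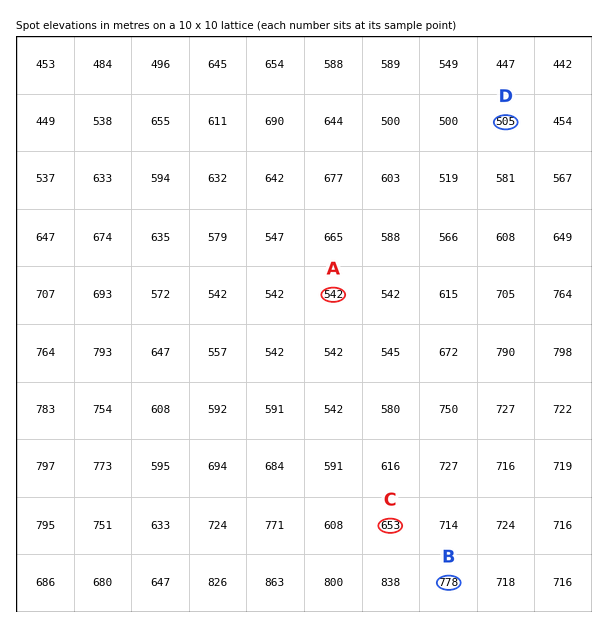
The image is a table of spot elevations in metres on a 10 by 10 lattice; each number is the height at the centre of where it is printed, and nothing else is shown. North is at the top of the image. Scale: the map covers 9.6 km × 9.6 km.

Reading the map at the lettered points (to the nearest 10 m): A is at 540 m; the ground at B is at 780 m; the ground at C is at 650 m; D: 500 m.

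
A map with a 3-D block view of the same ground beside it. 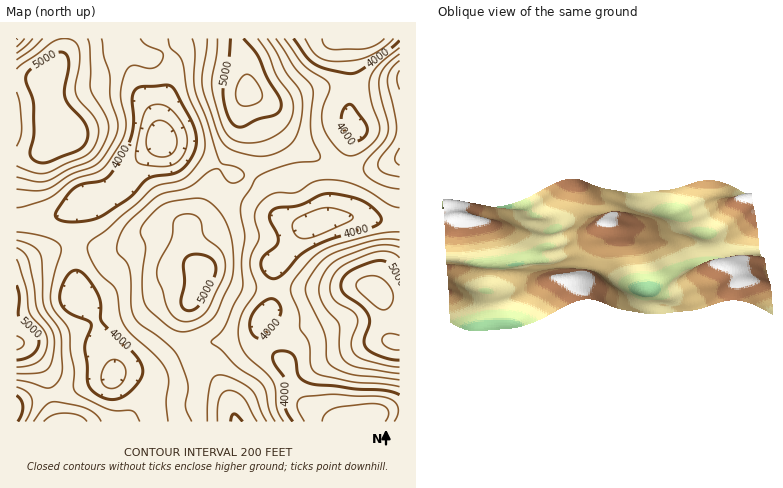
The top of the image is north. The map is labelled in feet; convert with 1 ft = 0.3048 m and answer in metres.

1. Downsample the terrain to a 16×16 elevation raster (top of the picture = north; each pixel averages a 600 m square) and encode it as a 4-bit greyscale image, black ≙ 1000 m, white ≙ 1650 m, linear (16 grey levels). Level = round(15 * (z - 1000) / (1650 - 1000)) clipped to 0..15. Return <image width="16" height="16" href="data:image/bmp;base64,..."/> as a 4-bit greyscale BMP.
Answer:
<image width="16" height="16" href="data:image/bmp;base64,Qk32AAAAAAAAAHYAAAAoAAAAEAAAABAAAAABAAQAAAAAAIAAAAATCwAAEwsAABAAAAAAAAAAAAAAABEREQAiIiIAMzMzAERERABVVVUAZmZmAHd3dwCIiIgAmZmZAKqqqgC7u7sAzMzMAN3d3QDu7u4A////AGmXZni7hTIjeGRGeKl1VWa5ZEZ4h2V5q9plZ4mGVnnNt1V5u5ZWis2mRXq9qGac7qdXir24VYrMh2eJu6hkVollVXmrmFQ0RodUV4mIdlVnu4dEV4iId4rNymIlmqmGab3aczasynVYzblkWL7ahmnNuXZovcllaZu4d3i8pzI1"/>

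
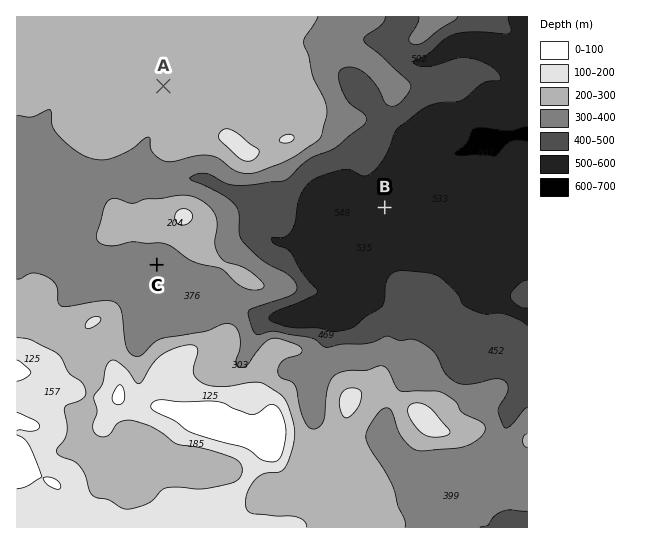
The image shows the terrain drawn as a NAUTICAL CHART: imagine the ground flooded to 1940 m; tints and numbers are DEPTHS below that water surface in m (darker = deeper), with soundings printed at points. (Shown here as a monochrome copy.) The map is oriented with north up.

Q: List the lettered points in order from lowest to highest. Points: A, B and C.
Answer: B C A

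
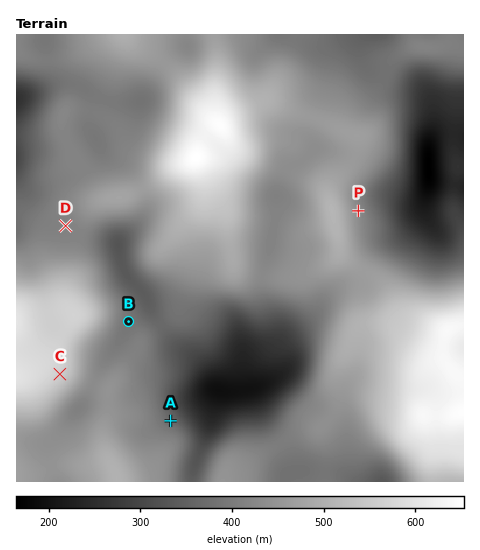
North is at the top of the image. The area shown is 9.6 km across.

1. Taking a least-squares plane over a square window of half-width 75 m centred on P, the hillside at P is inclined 10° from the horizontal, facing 75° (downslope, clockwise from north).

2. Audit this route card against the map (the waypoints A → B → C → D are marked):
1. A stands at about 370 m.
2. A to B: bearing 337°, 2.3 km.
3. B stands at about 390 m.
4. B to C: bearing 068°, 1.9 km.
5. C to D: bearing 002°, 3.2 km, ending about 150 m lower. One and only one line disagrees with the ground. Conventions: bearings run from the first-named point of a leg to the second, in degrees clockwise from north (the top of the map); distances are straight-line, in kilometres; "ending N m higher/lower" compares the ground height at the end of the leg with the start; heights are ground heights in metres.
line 4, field bearing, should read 233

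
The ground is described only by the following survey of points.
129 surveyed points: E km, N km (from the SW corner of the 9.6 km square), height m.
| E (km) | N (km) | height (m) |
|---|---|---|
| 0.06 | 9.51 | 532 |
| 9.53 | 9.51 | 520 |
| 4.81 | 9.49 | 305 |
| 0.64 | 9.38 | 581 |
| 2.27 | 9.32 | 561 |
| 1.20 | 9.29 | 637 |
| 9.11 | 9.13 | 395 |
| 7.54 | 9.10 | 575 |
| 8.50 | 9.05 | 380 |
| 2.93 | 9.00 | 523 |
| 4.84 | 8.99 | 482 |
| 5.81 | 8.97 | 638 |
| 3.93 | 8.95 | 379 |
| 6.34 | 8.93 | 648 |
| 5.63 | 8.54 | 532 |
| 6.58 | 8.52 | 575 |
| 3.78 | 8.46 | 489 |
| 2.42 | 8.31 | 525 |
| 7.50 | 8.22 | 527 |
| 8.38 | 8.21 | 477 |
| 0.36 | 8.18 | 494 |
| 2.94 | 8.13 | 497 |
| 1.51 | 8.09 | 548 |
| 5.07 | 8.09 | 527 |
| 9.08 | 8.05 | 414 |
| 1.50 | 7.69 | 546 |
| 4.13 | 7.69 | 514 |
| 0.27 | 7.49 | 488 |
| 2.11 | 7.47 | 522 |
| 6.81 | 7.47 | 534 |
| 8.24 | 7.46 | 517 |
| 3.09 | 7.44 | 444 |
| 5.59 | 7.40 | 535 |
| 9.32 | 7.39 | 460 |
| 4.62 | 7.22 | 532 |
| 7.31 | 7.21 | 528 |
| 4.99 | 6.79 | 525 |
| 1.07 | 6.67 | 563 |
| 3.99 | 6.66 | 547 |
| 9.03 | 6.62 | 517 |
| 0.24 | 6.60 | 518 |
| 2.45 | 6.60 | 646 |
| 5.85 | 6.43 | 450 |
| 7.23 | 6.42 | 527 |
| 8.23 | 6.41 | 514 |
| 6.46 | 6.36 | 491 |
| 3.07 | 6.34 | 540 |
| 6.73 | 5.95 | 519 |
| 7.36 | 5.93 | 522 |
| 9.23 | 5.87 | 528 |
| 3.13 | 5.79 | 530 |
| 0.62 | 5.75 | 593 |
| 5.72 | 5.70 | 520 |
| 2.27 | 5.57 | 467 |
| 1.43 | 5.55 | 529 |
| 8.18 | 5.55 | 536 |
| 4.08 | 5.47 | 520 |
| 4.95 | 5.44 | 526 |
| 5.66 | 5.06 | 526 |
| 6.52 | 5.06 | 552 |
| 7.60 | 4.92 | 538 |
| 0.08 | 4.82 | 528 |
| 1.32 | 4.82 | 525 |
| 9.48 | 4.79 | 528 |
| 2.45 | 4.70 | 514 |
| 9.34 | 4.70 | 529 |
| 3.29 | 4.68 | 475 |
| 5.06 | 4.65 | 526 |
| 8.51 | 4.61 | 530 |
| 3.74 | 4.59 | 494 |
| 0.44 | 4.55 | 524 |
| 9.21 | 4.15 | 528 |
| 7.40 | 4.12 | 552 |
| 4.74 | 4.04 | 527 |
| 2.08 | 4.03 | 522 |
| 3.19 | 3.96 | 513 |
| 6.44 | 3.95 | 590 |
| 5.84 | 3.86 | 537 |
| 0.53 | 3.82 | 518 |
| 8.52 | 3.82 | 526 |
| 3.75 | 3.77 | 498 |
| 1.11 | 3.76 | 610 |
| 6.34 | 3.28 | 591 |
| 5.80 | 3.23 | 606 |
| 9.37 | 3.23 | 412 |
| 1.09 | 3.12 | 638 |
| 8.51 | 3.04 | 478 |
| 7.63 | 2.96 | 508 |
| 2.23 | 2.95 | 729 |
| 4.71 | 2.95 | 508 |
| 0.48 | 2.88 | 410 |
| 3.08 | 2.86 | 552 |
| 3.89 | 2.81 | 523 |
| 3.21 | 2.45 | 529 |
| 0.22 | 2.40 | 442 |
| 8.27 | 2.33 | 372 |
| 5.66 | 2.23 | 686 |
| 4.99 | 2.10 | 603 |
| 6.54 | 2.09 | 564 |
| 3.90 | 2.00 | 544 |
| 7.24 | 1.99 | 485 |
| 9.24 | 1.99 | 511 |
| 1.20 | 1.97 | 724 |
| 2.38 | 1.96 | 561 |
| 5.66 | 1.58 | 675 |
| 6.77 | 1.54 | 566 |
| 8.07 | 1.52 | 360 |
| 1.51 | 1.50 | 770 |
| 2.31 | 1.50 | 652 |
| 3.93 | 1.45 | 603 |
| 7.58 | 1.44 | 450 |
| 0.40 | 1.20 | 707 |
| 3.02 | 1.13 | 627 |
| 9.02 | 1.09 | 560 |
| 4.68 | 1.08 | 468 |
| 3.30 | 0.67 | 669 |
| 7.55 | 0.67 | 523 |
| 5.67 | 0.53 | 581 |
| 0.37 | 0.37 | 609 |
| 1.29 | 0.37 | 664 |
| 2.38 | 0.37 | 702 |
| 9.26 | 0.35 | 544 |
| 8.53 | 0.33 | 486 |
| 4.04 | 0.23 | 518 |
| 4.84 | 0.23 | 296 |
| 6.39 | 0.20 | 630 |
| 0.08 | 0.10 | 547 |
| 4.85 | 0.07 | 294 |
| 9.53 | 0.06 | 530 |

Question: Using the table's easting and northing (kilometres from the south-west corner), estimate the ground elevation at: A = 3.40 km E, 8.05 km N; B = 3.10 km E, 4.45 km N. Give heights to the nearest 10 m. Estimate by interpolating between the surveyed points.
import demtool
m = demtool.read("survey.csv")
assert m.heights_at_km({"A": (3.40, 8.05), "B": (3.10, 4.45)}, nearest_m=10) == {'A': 490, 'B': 480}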